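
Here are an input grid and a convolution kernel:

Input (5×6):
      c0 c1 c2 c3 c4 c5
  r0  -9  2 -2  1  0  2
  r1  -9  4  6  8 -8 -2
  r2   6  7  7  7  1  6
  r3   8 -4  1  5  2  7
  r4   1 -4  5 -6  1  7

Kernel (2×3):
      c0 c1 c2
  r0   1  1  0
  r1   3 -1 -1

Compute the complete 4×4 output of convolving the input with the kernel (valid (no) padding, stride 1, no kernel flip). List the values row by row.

-44 -2 17 35
-1 17 27 14
40 -4 10 14
6 -14 26 -19

Output[0,0]: The receptive field on the input at this output position is [-9 2 -2 / -9 4 6]. Elementwise product with the kernel and sum: -9·1 + 2·1 + -9·3 + 4·-1 + 6·-1.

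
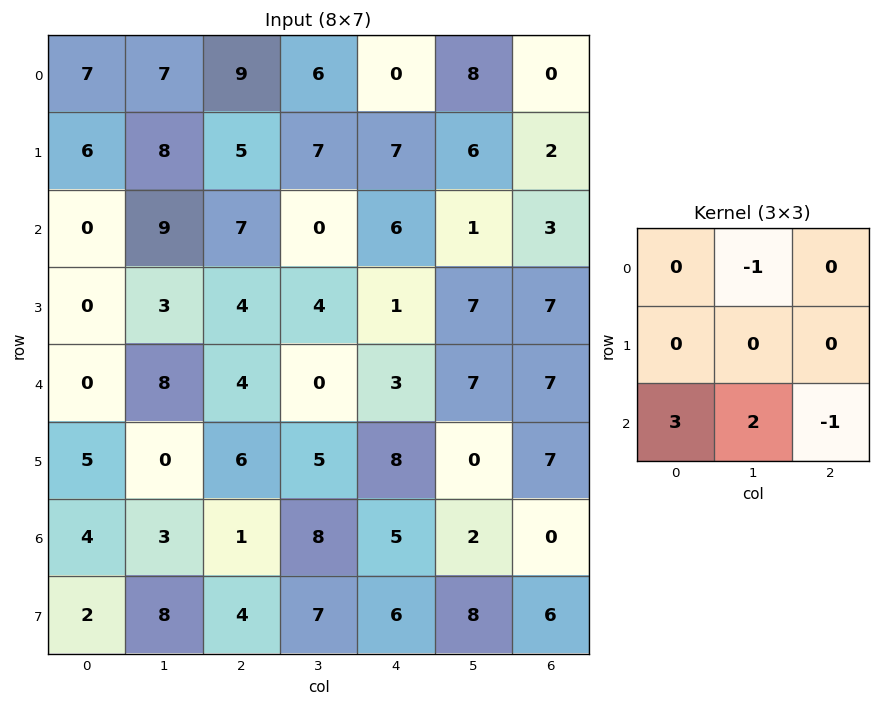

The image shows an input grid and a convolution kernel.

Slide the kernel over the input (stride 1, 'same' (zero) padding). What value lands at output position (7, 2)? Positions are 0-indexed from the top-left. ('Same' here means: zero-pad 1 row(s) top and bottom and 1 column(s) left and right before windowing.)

-1

The receptive field on the zero-padded input at this output position is [3 1 8 / 8 4 7 / 0 0 0]. Elementwise product with the kernel and sum: 1·-1 + 0·3 + 0·2 + 0·-1.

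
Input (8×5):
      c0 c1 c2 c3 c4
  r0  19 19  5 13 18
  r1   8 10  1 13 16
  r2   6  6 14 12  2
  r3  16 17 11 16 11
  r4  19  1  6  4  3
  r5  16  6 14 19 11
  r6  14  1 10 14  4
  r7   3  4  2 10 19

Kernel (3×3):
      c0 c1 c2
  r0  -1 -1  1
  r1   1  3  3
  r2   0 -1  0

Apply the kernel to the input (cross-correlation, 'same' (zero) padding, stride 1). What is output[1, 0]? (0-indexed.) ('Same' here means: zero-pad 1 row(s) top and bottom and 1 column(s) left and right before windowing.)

The receptive field on the zero-padded input at this output position is [0 19 19 / 0 8 10 / 0 6 6]. Elementwise product with the kernel and sum: 0·-1 + 19·-1 + 19·1 + 0·1 + 8·3 + 10·3 + 6·-1.

48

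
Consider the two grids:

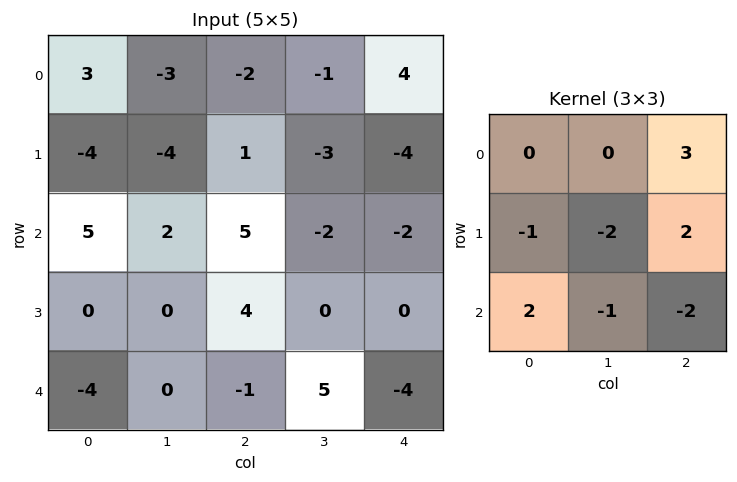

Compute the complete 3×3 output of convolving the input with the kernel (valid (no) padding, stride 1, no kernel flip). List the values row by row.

Output[0,0]: The receptive field on the input at this output position is [3 -3 -2 / -4 -4 1 / 5 2 5]. Elementwise product with the kernel and sum: -2·3 + -4·-1 + -4·-2 + 1·2 + 5·2 + 2·-1 + 5·-2.
Output[0,1]: The receptive field on the input at this output position is [-3 -2 -1 / -4 1 -3 / 2 5 -2]. Elementwise product with the kernel and sum: -1·3 + -4·-1 + 1·-2 + -3·2 + 2·2 + 5·-1 + -2·-2.

6 -4 25
-4 -29 -9
17 -23 -9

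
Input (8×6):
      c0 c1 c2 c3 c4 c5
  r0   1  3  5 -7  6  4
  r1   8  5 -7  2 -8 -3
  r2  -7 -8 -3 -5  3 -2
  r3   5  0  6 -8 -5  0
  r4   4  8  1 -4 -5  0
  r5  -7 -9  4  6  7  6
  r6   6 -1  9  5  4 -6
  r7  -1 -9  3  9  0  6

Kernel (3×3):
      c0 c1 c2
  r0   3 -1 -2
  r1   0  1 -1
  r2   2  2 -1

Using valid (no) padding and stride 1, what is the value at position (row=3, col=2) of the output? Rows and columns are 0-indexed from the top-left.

50

The receptive field on the input at this output position is [6 -8 -5 / 1 -4 -5 / 4 6 7]. Elementwise product with the kernel and sum: 6·3 + -8·-1 + -5·-2 + -4·1 + -5·-1 + 4·2 + 6·2 + 7·-1.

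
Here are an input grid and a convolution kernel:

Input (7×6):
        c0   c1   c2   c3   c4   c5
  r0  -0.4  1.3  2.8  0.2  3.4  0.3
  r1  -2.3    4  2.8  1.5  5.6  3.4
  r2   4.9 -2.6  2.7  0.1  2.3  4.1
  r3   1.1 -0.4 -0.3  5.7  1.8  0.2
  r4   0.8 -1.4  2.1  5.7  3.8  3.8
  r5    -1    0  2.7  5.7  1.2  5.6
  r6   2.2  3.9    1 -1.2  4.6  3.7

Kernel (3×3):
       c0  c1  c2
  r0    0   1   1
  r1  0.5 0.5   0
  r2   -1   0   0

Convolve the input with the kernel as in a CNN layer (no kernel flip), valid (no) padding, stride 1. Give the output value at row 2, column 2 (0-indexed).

3

The receptive field on the input at this output position is [2.7 0.1 2.3 / -0.3 5.7 1.8 / 2.1 5.7 3.8]. Elementwise product with the kernel and sum: 0.1·1 + 2.3·1 + -0.3·0.5 + 5.7·0.5 + 2.1·-1.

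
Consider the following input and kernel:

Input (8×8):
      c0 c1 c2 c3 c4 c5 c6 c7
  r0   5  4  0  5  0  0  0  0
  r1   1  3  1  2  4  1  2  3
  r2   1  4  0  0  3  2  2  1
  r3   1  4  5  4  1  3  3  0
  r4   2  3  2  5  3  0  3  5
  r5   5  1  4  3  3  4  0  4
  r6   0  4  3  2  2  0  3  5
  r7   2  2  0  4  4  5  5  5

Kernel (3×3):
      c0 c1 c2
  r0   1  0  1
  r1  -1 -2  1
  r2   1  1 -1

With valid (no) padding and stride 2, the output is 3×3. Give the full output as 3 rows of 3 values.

4 -4 -1
0 -5 1
2 1 -6

Output[0,0]: The receptive field on the input at this output position is [5 4 0 / 1 3 1 / 1 4 0]. Elementwise product with the kernel and sum: 5·1 + 0·1 + 1·-1 + 3·-2 + 1·1 + 1·1 + 4·1 + 0·-1.
Output[0,1]: The receptive field on the input at this output position is [0 5 0 / 1 2 4 / 0 0 3]. Elementwise product with the kernel and sum: 0·1 + 0·1 + 1·-1 + 2·-2 + 4·1 + 0·1 + 0·1 + 3·-1.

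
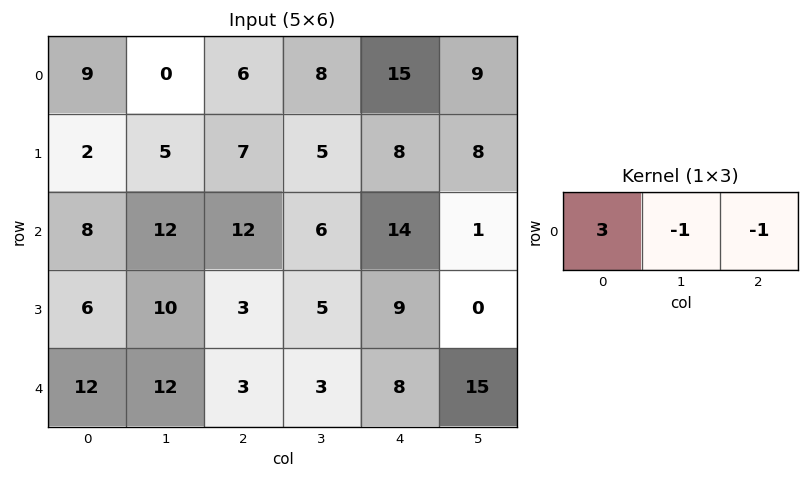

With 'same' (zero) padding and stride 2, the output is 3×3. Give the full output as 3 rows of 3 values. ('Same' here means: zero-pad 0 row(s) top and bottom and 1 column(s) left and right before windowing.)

-9 -14 0
-20 18 3
-24 30 -14

Output[0,0]: The receptive field on the zero-padded input at this output position is [0 9 0]. Elementwise product with the kernel and sum: 0·3 + 9·-1 + 0·-1.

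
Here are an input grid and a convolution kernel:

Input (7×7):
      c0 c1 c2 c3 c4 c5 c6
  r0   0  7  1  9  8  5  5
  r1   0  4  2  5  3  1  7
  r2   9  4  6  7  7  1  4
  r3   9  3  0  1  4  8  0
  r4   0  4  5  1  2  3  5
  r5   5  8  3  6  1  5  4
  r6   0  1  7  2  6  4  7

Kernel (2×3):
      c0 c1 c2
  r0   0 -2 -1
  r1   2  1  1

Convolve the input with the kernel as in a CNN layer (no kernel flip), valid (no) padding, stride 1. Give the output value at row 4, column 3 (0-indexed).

The receptive field on the input at this output position is [1 2 3 / 6 1 5]. Elementwise product with the kernel and sum: 2·-2 + 3·-1 + 6·2 + 1·1 + 5·1.

11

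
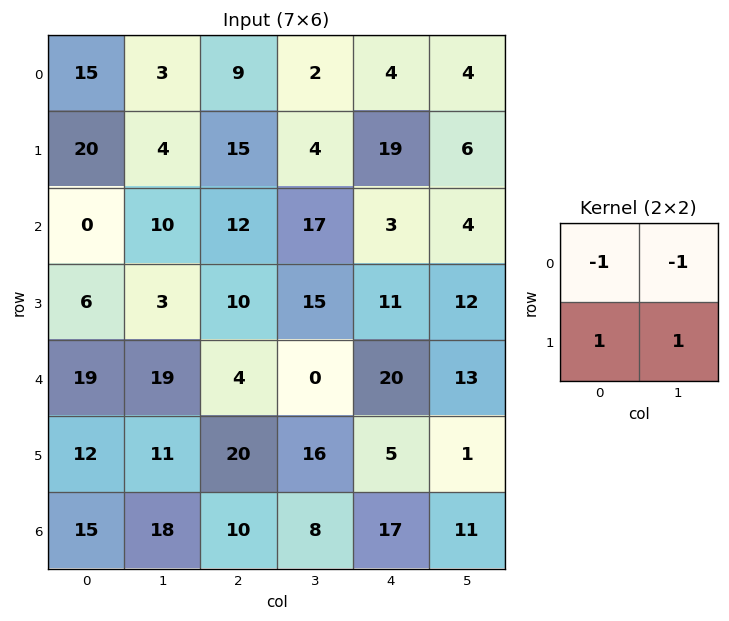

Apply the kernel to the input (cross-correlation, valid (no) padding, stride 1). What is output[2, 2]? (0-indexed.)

The receptive field on the input at this output position is [12 17 / 10 15]. Elementwise product with the kernel and sum: 12·-1 + 17·-1 + 10·1 + 15·1.

-4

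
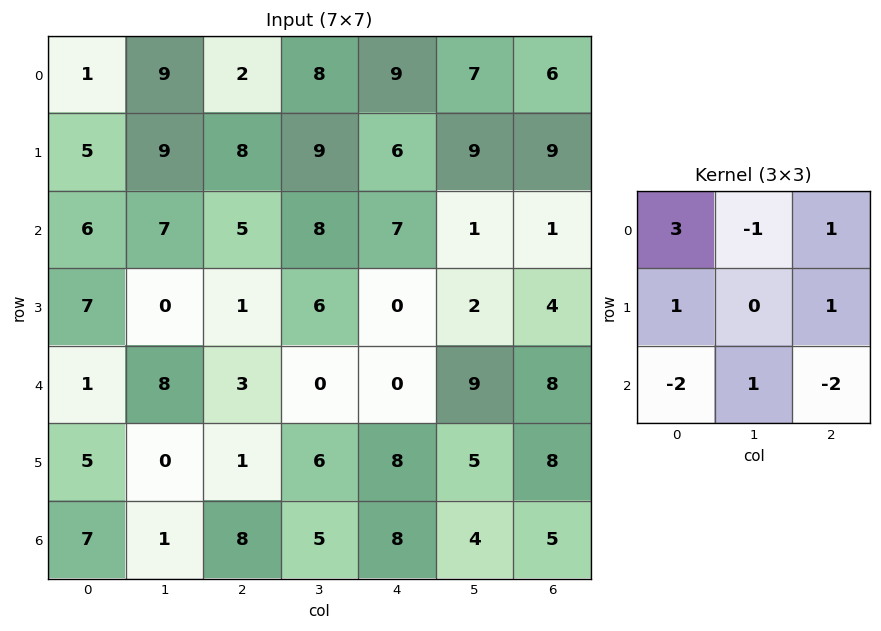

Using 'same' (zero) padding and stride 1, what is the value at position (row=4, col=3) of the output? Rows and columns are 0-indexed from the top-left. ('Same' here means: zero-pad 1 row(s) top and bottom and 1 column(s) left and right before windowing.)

-12

The receptive field on the zero-padded input at this output position is [1 6 0 / 3 0 0 / 1 6 8]. Elementwise product with the kernel and sum: 1·3 + 6·-1 + 0·1 + 3·1 + 0·1 + 1·-2 + 6·1 + 8·-2.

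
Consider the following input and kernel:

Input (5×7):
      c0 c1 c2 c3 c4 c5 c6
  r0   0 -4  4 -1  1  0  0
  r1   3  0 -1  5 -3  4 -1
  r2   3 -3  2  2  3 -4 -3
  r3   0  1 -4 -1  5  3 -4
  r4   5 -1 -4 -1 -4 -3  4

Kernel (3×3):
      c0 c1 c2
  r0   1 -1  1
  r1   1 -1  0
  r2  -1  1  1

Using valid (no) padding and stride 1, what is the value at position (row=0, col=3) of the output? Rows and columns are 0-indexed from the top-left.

The receptive field on the input at this output position is [-1 1 0 / 5 -3 4 / 2 3 -4]. Elementwise product with the kernel and sum: -1·1 + 1·-1 + 0·1 + 5·1 + -3·-1 + 2·-1 + 3·1 + -4·1.

3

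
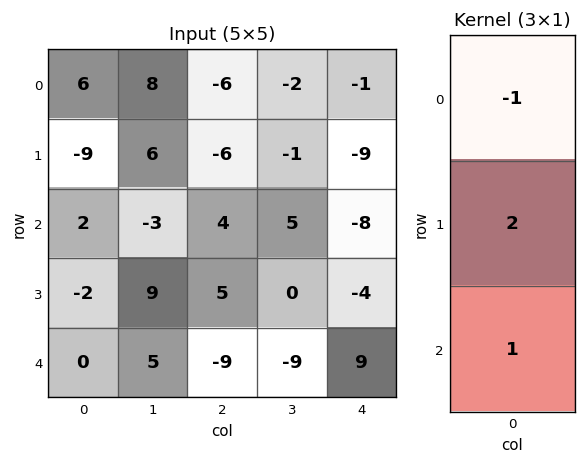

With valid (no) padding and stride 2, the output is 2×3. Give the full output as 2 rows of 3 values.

-22 -2 -25
-6 -3 9

Output[0,0]: The receptive field on the input at this output position is [6 / -9 / 2]. Elementwise product with the kernel and sum: 6·-1 + -9·2 + 2·1.
Output[0,1]: The receptive field on the input at this output position is [-6 / -6 / 4]. Elementwise product with the kernel and sum: -6·-1 + -6·2 + 4·1.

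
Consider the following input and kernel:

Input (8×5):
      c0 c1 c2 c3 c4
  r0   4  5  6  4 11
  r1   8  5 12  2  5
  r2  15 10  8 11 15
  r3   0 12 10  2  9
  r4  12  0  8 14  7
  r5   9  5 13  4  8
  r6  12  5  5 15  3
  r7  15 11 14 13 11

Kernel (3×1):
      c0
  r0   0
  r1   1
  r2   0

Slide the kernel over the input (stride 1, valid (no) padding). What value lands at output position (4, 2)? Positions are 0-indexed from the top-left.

The receptive field on the input at this output position is [8 / 13 / 5]. Elementwise product with the kernel and sum: 13·1.

13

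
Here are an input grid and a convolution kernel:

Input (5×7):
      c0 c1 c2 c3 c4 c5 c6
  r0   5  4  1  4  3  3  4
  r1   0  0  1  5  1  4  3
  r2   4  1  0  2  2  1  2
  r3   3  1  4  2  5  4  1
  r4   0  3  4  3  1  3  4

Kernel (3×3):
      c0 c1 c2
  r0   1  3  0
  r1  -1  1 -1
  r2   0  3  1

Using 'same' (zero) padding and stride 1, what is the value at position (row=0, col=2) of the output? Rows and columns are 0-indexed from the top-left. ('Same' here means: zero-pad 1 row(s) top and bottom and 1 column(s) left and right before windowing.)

The receptive field on the zero-padded input at this output position is [0 0 0 / 4 1 4 / 0 1 5]. Elementwise product with the kernel and sum: 0·1 + 0·3 + 4·-1 + 1·1 + 4·-1 + 1·3 + 5·1.

1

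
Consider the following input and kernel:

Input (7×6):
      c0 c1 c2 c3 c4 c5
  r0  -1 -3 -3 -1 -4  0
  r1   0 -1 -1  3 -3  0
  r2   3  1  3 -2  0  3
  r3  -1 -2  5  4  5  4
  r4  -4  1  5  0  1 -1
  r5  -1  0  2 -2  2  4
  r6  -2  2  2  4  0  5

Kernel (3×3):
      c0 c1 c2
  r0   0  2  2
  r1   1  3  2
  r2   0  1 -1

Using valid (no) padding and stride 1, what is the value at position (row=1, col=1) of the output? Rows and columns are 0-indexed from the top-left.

11

The receptive field on the input at this output position is [-1 -1 3 / 1 3 -2 / -2 5 4]. Elementwise product with the kernel and sum: -1·2 + 3·2 + 1·1 + 3·3 + -2·2 + 5·1 + 4·-1.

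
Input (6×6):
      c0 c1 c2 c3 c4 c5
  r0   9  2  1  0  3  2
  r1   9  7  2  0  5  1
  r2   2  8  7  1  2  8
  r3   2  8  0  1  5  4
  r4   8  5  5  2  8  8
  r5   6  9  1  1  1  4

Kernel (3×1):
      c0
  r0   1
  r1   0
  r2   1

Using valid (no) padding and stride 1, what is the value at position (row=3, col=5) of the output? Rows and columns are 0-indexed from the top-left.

The receptive field on the input at this output position is [4 / 8 / 4]. Elementwise product with the kernel and sum: 4·1 + 4·1.

8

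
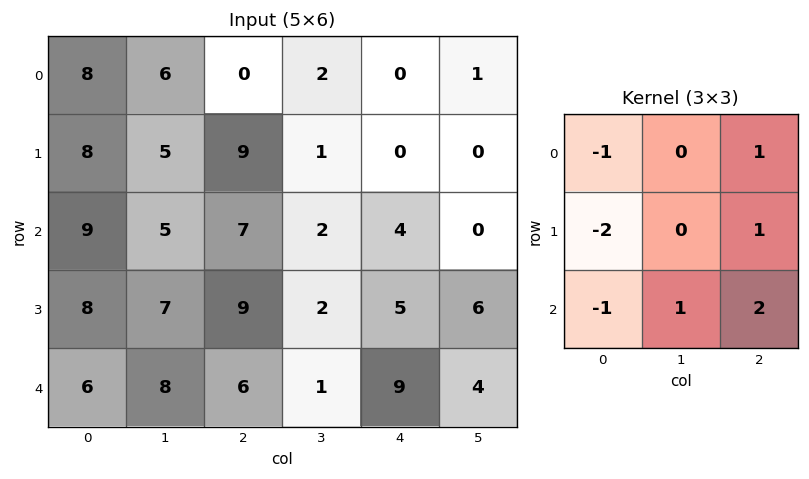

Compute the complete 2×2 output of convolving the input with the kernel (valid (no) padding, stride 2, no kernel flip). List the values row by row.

Output[0,0]: The receptive field on the input at this output position is [8 6 0 / 8 5 9 / 9 5 7]. Elementwise product with the kernel and sum: 8·-1 + 0·1 + 8·-2 + 9·1 + 9·-1 + 5·1 + 7·2.
Output[0,1]: The receptive field on the input at this output position is [0 2 0 / 9 1 0 / 7 2 4]. Elementwise product with the kernel and sum: 0·-1 + 0·1 + 9·-2 + 0·1 + 7·-1 + 2·1 + 4·2.

-5 -15
5 -3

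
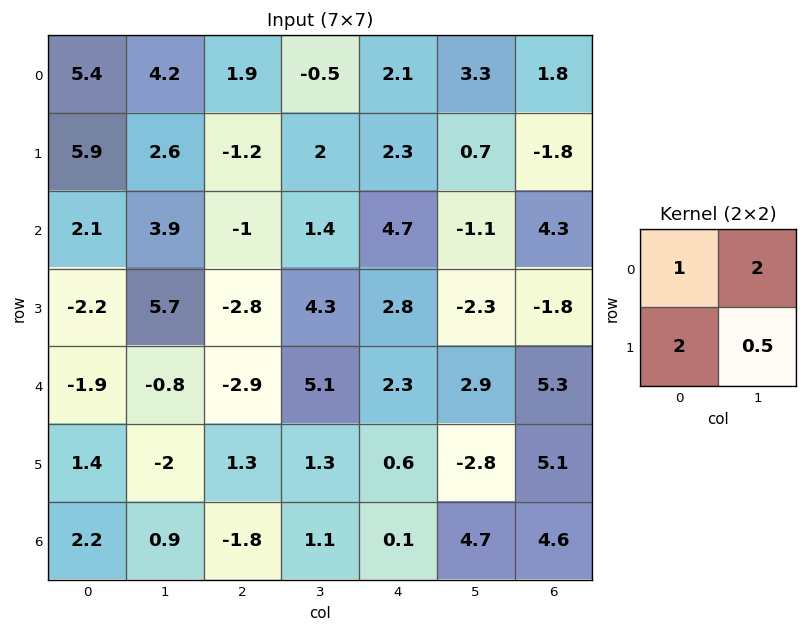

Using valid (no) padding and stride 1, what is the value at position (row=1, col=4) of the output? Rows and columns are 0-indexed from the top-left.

The receptive field on the input at this output position is [2.3 0.7 / 4.7 -1.1]. Elementwise product with the kernel and sum: 2.3·1 + 0.7·2 + 4.7·2 + -1.1·0.5.

12.55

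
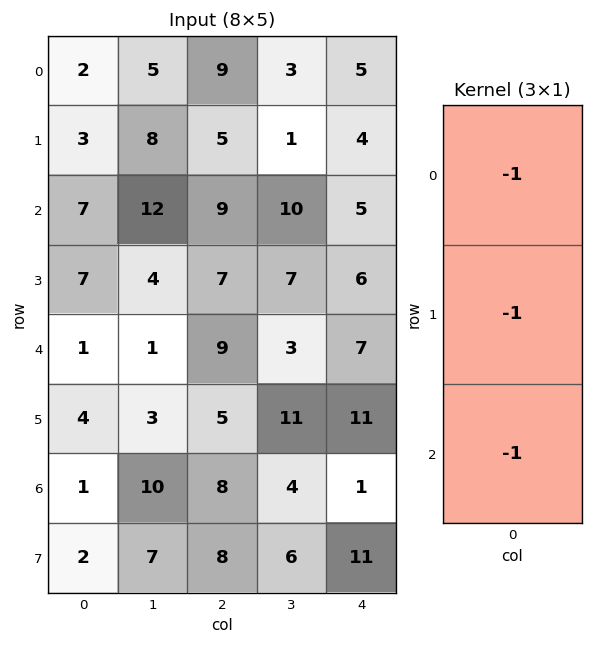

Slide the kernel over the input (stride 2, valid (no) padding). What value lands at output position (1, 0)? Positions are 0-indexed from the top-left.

The receptive field on the input at this output position is [7 / 7 / 1]. Elementwise product with the kernel and sum: 7·-1 + 7·-1 + 1·-1.

-15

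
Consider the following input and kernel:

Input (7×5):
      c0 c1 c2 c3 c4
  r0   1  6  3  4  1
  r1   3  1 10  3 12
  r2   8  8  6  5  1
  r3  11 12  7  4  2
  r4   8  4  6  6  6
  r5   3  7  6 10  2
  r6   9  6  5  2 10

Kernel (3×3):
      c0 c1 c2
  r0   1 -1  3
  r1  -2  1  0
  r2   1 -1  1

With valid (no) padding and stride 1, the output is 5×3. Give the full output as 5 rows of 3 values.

Output[0,0]: The receptive field on the input at this output position is [1 6 3 / 3 1 10 / 8 8 6]. Elementwise product with the kernel and sum: 1·1 + 6·-1 + 3·3 + 3·-2 + 1·1 + 8·1 + 8·-1 + 6·1.
Output[0,1]: The receptive field on the input at this output position is [6 3 4 / 1 10 3 / 8 6 5]. Elementwise product with the kernel and sum: 6·1 + 3·-1 + 4·3 + 1·-2 + 10·1 + 8·1 + 6·-1 + 5·1.

5 30 -13
30 -1 41
18 4 0
10 26 1
31 11 29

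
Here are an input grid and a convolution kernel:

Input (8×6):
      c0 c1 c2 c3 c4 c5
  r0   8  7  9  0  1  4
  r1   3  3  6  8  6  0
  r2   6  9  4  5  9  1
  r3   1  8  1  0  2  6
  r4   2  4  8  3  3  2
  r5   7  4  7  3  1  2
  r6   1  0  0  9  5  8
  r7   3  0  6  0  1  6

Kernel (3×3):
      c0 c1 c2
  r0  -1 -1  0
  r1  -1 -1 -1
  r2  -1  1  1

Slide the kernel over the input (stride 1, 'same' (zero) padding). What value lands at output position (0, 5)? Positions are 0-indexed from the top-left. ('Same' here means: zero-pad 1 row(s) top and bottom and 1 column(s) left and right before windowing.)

-11

The receptive field on the zero-padded input at this output position is [0 0 0 / 1 4 0 / 6 0 0]. Elementwise product with the kernel and sum: 0·-1 + 0·-1 + 1·-1 + 4·-1 + 0·-1 + 6·-1 + 0·1 + 0·1.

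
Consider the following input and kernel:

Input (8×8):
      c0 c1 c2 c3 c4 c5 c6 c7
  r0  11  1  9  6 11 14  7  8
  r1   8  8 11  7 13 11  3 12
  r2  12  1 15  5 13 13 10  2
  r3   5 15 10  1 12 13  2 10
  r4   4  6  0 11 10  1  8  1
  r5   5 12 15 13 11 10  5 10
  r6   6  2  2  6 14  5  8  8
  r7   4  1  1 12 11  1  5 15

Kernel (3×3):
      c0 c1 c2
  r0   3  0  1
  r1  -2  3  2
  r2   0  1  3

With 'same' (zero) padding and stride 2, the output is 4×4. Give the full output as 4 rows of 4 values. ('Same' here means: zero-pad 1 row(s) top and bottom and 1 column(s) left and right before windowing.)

Output[0,0]: The receptive field on the zero-padded input at this output position is [0 0 0 / 0 11 1 / 0 8 8]. Elementwise product with the kernel and sum: 0·3 + 0·1 + 0·-2 + 11·3 + 1·2 + 8·1 + 8·3.
Output[0,1]: The receptive field on the zero-padded input at this output position is [0 0 0 / 1 9 6 / 8 11 7]. Elementwise product with the kernel and sum: 0·3 + 0·1 + 1·-2 + 9·3 + 6·2 + 11·1 + 7·3.

67 69 95 48
96 97 138 85
80 110 67 108
41 100 103 120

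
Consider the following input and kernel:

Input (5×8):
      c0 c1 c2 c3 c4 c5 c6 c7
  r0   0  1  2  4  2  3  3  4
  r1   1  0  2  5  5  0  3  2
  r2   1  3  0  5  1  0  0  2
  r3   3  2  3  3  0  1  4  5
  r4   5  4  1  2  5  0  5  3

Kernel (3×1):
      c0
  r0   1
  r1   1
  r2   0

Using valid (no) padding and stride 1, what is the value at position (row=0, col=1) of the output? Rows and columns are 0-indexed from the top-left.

The receptive field on the input at this output position is [1 / 0 / 3]. Elementwise product with the kernel and sum: 1·1 + 0·1.

1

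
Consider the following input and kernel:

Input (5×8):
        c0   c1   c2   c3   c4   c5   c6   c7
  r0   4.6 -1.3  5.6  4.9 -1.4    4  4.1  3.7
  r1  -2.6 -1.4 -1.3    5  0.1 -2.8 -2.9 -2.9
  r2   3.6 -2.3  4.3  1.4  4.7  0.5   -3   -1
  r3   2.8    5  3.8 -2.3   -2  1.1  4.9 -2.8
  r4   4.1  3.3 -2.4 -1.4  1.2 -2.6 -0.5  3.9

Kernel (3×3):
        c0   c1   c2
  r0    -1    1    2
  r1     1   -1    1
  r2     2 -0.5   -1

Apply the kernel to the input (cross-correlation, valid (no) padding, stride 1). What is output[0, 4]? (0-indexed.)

25.75

The receptive field on the input at this output position is [-1.4 4 4.1 / 0.1 -2.8 -2.9 / 4.7 0.5 -3]. Elementwise product with the kernel and sum: -1.4·-1 + 4·1 + 4.1·2 + 0.1·1 + -2.8·-1 + -2.9·1 + 4.7·2 + 0.5·-0.5 + -3·-1.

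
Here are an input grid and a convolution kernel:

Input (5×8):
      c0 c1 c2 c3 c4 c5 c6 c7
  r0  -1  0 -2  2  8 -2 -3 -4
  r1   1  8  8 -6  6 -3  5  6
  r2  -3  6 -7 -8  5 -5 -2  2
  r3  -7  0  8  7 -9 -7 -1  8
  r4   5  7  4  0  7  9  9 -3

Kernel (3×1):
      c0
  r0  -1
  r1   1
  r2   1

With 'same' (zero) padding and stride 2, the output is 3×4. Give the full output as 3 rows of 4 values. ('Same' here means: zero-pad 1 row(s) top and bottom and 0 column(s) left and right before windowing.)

0 6 14 2
-11 -7 -10 -8
12 -4 16 10

Output[0,0]: The receptive field on the zero-padded input at this output position is [0 / -1 / 1]. Elementwise product with the kernel and sum: 0·-1 + -1·1 + 1·1.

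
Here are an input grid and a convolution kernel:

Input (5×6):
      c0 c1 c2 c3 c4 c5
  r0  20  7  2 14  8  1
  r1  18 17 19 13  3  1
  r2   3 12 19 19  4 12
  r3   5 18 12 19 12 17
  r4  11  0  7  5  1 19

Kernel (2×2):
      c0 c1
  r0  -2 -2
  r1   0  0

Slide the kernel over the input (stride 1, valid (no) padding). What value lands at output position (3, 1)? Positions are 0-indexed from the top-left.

The receptive field on the input at this output position is [18 12 / 0 7]. Elementwise product with the kernel and sum: 18·-2 + 12·-2.

-60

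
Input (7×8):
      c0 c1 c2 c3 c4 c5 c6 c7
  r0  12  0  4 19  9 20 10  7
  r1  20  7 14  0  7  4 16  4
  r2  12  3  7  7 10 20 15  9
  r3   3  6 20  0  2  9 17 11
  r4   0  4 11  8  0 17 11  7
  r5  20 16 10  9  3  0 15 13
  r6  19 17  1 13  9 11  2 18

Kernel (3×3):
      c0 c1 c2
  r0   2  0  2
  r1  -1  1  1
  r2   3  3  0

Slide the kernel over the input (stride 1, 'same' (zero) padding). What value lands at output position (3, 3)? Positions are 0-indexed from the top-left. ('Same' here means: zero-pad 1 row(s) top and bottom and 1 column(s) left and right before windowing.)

73

The receptive field on the zero-padded input at this output position is [7 7 10 / 20 0 2 / 11 8 0]. Elementwise product with the kernel and sum: 7·2 + 10·2 + 20·-1 + 0·1 + 2·1 + 11·3 + 8·3.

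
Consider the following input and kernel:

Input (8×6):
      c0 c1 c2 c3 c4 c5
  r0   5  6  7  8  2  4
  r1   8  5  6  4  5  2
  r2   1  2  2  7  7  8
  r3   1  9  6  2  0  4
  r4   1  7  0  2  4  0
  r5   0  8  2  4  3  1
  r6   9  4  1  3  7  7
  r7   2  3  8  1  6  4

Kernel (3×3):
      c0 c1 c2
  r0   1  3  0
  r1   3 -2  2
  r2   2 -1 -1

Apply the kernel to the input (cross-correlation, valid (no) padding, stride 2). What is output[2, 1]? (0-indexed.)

The receptive field on the input at this output position is [0 2 4 / 2 4 3 / 1 3 7]. Elementwise product with the kernel and sum: 0·1 + 2·3 + 2·3 + 4·-2 + 3·2 + 1·2 + 3·-1 + 7·-1.

2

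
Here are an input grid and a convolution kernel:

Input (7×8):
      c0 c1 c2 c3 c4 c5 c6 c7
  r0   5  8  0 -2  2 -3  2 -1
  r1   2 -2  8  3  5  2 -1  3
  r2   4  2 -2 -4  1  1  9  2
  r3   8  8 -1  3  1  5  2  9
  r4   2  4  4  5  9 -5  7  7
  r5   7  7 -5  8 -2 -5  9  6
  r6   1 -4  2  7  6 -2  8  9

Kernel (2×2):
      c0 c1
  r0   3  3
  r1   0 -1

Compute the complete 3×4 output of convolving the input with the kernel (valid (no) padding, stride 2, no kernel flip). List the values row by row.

41 -9 -5 0
10 -21 1 24
11 19 17 36

Output[0,0]: The receptive field on the input at this output position is [5 8 / 2 -2]. Elementwise product with the kernel and sum: 5·3 + 8·3 + -2·-1.
Output[0,1]: The receptive field on the input at this output position is [0 -2 / 8 3]. Elementwise product with the kernel and sum: 0·3 + -2·3 + 3·-1.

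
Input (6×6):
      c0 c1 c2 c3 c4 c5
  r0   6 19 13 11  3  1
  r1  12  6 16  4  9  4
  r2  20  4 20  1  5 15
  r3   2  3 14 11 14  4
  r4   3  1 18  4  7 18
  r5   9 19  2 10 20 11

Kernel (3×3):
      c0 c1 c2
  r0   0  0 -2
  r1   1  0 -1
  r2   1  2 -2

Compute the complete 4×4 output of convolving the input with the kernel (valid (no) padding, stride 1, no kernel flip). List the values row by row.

-42 22 13 -21
-52 4 5 9
-83 19 2 -41
0 -22 -35 6

Output[0,0]: The receptive field on the input at this output position is [6 19 13 / 12 6 16 / 20 4 20]. Elementwise product with the kernel and sum: 13·-2 + 12·1 + 16·-1 + 20·1 + 4·2 + 20·-2.
Output[0,1]: The receptive field on the input at this output position is [19 13 11 / 6 16 4 / 4 20 1]. Elementwise product with the kernel and sum: 11·-2 + 6·1 + 4·-1 + 4·1 + 20·2 + 1·-2.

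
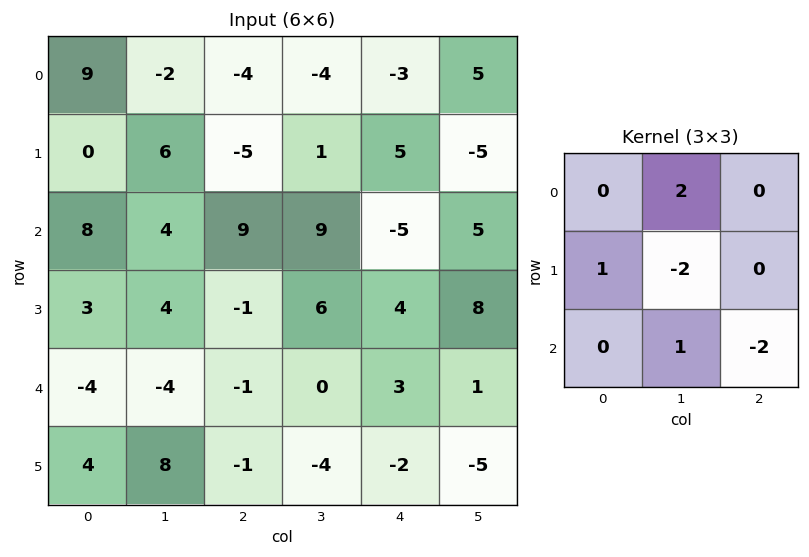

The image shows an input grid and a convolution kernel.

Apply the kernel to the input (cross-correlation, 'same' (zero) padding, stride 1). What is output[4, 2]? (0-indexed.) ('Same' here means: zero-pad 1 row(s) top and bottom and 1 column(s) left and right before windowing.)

The receptive field on the zero-padded input at this output position is [4 -1 6 / -4 -1 0 / 8 -1 -4]. Elementwise product with the kernel and sum: -1·2 + -4·1 + -1·-2 + -1·1 + -4·-2.

3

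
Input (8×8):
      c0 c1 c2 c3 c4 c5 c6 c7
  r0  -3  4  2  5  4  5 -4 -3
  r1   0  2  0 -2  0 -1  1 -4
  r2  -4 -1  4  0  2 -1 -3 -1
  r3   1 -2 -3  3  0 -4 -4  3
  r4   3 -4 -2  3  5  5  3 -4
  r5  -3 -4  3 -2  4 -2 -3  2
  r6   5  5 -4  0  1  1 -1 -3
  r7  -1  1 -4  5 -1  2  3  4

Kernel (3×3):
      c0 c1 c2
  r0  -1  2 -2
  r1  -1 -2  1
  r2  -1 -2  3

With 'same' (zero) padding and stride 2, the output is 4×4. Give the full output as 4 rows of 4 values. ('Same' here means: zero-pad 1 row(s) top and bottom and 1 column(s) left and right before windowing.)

16 -11 -9 -13
-5 12 -16 38
-10 -7 -15 -11
2 39 16 -6

Output[0,0]: The receptive field on the zero-padded input at this output position is [0 0 0 / 0 -3 4 / 0 0 2]. Elementwise product with the kernel and sum: 0·-1 + 0·2 + 0·-2 + 0·-1 + -3·-2 + 4·1 + 0·-1 + 0·-2 + 2·3.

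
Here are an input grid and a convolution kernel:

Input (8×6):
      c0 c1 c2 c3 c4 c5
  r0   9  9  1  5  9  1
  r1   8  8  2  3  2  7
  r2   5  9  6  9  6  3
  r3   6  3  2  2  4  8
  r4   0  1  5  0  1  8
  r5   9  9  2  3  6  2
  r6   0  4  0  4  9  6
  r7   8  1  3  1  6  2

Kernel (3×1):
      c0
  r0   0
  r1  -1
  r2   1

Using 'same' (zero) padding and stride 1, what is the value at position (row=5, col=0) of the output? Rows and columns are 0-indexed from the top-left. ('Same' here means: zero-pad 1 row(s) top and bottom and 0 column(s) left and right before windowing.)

-9

The receptive field on the zero-padded input at this output position is [0 / 9 / 0]. Elementwise product with the kernel and sum: 9·-1 + 0·1.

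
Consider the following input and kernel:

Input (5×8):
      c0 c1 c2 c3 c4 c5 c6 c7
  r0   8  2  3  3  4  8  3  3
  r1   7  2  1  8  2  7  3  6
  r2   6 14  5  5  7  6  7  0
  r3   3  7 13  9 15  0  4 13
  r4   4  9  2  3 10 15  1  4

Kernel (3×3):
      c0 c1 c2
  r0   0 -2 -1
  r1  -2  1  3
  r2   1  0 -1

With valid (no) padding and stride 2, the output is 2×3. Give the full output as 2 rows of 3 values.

-15 0 -7
9 3 -28

Output[0,0]: The receptive field on the input at this output position is [8 2 3 / 7 2 1 / 6 14 5]. Elementwise product with the kernel and sum: 2·-2 + 3·-1 + 7·-2 + 2·1 + 1·3 + 6·1 + 5·-1.
Output[0,1]: The receptive field on the input at this output position is [3 3 4 / 1 8 2 / 5 5 7]. Elementwise product with the kernel and sum: 3·-2 + 4·-1 + 1·-2 + 8·1 + 2·3 + 5·1 + 7·-1.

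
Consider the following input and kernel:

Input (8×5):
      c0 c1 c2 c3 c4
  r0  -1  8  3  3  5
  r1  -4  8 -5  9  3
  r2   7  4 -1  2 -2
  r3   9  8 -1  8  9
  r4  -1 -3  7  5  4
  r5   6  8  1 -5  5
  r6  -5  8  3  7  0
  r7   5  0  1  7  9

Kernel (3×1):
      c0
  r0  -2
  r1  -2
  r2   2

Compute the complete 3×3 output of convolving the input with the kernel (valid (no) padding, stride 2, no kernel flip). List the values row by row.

Output[0,0]: The receptive field on the input at this output position is [-1 / -4 / 7]. Elementwise product with the kernel and sum: -1·-2 + -4·-2 + 7·2.

24 2 -20
-34 18 -6
-20 -10 -18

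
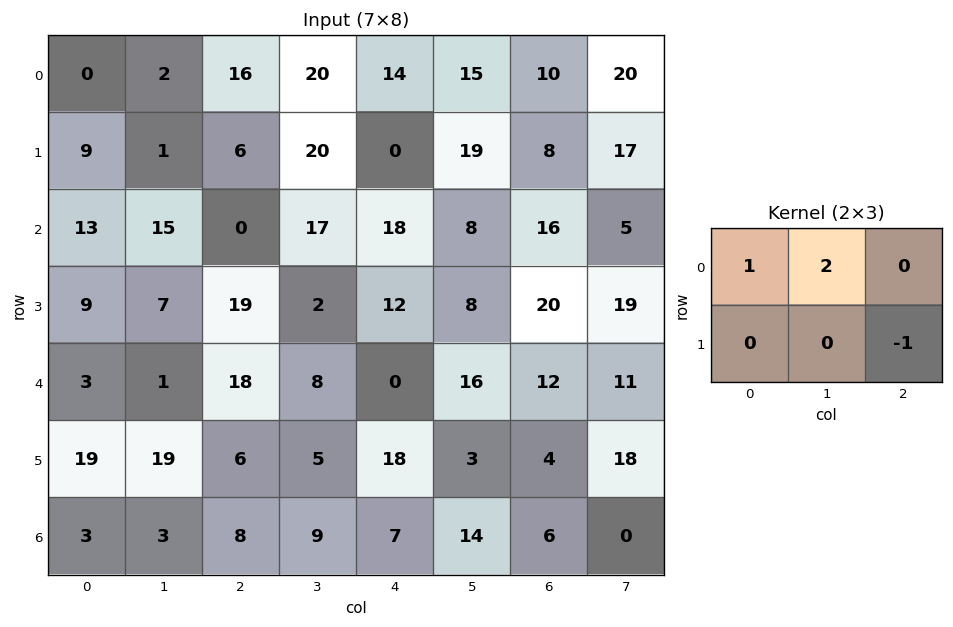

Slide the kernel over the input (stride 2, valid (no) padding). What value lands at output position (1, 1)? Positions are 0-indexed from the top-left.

22

The receptive field on the input at this output position is [0 17 18 / 19 2 12]. Elementwise product with the kernel and sum: 0·1 + 17·2 + 12·-1.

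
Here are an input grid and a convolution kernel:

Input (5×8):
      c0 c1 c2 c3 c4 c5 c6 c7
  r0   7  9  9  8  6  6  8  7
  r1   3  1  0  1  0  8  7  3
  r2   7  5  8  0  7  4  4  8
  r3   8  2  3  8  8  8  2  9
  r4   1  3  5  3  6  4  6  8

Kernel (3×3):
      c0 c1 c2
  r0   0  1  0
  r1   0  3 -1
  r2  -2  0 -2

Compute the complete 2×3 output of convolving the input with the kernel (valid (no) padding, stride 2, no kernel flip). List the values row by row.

-18 -19 1
-4 -6 2

Output[0,0]: The receptive field on the input at this output position is [7 9 9 / 3 1 0 / 7 5 8]. Elementwise product with the kernel and sum: 9·1 + 1·3 + 0·-1 + 7·-2 + 8·-2.
Output[0,1]: The receptive field on the input at this output position is [9 8 6 / 0 1 0 / 8 0 7]. Elementwise product with the kernel and sum: 8·1 + 1·3 + 0·-1 + 8·-2 + 7·-2.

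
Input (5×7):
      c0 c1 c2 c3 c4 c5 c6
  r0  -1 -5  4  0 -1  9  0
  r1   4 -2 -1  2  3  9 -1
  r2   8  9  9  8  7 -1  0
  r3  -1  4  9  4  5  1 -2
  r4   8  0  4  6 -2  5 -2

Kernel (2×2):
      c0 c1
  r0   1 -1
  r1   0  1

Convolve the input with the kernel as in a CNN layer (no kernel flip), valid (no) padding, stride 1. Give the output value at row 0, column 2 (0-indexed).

The receptive field on the input at this output position is [4 0 / -1 2]. Elementwise product with the kernel and sum: 4·1 + 0·-1 + 2·1.

6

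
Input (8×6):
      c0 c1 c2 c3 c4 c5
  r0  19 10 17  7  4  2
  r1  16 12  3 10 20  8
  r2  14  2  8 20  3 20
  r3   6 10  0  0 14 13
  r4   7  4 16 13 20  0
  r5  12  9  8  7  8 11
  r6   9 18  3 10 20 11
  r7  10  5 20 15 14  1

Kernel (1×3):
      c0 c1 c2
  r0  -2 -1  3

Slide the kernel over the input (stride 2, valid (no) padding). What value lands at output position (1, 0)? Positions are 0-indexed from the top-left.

The receptive field on the input at this output position is [14 2 8]. Elementwise product with the kernel and sum: 14·-2 + 2·-1 + 8·3.

-6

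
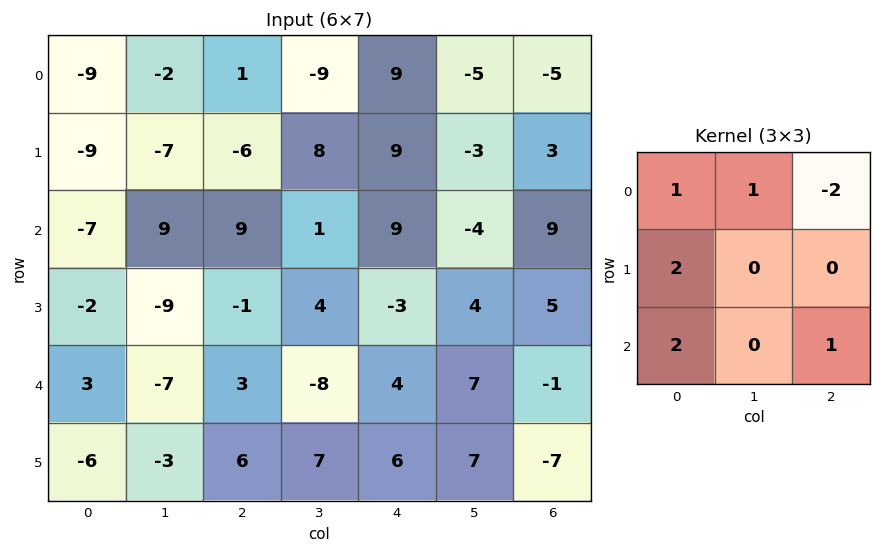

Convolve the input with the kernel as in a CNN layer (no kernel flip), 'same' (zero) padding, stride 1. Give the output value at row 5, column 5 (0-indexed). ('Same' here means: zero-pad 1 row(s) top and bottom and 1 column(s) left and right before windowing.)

The receptive field on the zero-padded input at this output position is [4 7 -1 / 6 7 -7 / 0 0 0]. Elementwise product with the kernel and sum: 4·1 + 7·1 + -1·-2 + 6·2 + 0·2 + 0·1.

25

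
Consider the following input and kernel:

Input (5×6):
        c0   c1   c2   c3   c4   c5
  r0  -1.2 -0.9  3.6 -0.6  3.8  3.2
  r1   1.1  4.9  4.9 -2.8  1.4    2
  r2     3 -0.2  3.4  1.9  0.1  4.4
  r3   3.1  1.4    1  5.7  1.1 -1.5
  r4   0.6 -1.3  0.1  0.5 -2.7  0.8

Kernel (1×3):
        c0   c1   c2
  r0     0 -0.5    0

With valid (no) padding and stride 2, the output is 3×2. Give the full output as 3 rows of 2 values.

0.45 0.3
0.1 -0.95
0.65 -0.25

Output[0,0]: The receptive field on the input at this output position is [-1.2 -0.9 3.6]. Elementwise product with the kernel and sum: -0.9·-0.5.
Output[0,1]: The receptive field on the input at this output position is [3.6 -0.6 3.8]. Elementwise product with the kernel and sum: -0.6·-0.5.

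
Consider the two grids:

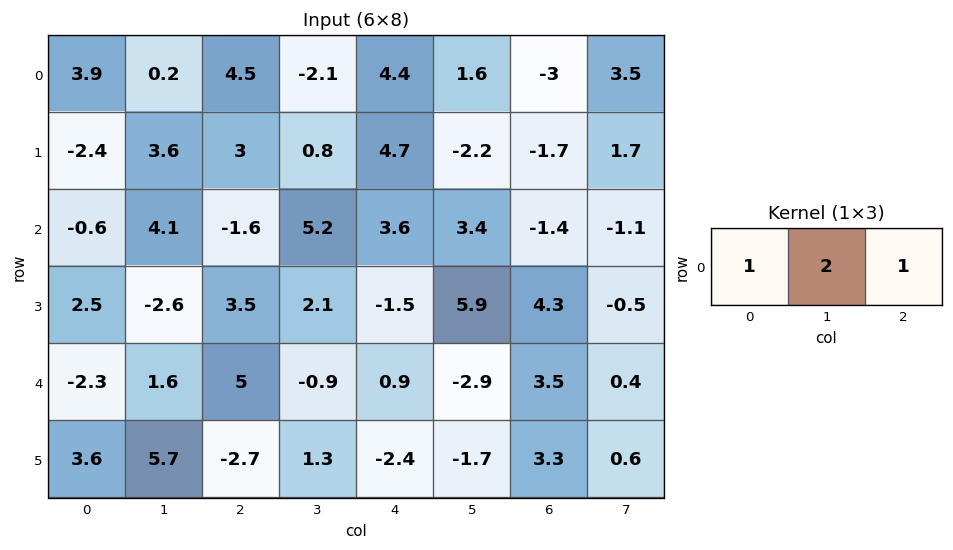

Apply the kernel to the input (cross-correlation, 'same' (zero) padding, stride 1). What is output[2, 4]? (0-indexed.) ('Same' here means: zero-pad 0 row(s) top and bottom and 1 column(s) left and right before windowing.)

15.8

The receptive field on the zero-padded input at this output position is [5.2 3.6 3.4]. Elementwise product with the kernel and sum: 5.2·1 + 3.6·2 + 3.4·1.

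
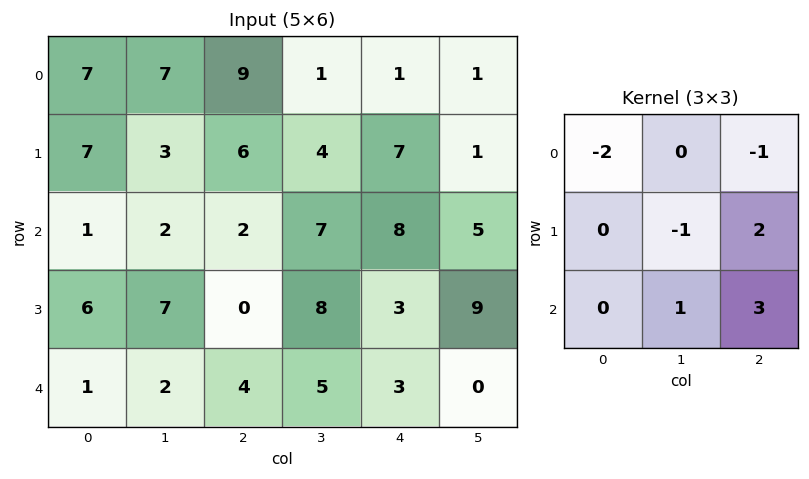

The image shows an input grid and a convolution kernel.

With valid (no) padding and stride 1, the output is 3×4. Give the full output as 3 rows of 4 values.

Output[0,0]: The receptive field on the input at this output position is [7 7 9 / 7 3 6 / 1 2 2]. Elementwise product with the kernel and sum: 7·-2 + 9·-1 + 3·-1 + 6·2 + 2·1 + 2·3.
Output[0,1]: The receptive field on the input at this output position is [7 9 1 / 3 6 4 / 2 2 7]. Elementwise product with the kernel and sum: 7·-2 + 1·-1 + 6·-1 + 4·2 + 2·1 + 7·3.

-6 10 22 15
-11 26 7 23
3 24 0 -1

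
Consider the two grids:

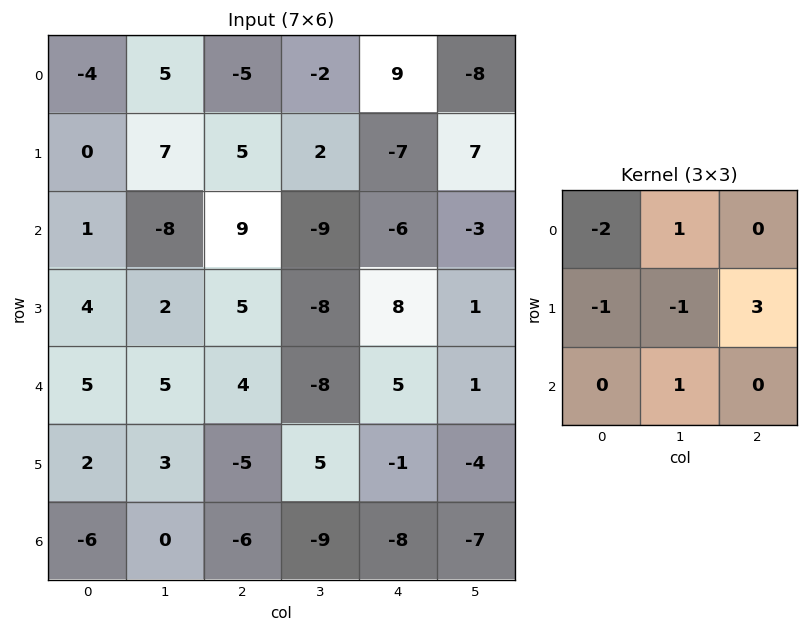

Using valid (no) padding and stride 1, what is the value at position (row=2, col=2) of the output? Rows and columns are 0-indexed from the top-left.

The receptive field on the input at this output position is [9 -9 -6 / 5 -8 8 / 4 -8 5]. Elementwise product with the kernel and sum: 9·-2 + -9·1 + 5·-1 + -8·-1 + 8·3 + -8·1.

-8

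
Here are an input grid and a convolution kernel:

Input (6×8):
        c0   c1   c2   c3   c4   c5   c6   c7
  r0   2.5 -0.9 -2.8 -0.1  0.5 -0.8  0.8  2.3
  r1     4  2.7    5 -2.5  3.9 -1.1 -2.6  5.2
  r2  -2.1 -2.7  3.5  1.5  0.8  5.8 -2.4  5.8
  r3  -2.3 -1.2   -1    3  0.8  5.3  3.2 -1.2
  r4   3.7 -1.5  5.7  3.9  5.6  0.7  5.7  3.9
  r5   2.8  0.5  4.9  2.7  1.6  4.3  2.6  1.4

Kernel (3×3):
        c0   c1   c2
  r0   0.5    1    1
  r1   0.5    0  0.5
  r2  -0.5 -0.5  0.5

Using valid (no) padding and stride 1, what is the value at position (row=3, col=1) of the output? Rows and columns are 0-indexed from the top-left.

1.25

The receptive field on the input at this output position is [-1.2 -1 3 / -1.5 5.7 3.9 / 0.5 4.9 2.7]. Elementwise product with the kernel and sum: -1.2·0.5 + -1·1 + 3·1 + -1.5·0.5 + 3.9·0.5 + 0.5·-0.5 + 4.9·-0.5 + 2.7·0.5.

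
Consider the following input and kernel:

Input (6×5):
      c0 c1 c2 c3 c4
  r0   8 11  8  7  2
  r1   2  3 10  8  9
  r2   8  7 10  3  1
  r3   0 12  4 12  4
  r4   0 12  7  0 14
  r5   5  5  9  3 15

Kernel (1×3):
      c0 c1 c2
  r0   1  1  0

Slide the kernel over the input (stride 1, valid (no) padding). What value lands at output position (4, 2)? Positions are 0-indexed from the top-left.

The receptive field on the input at this output position is [7 0 14]. Elementwise product with the kernel and sum: 7·1 + 0·1.

7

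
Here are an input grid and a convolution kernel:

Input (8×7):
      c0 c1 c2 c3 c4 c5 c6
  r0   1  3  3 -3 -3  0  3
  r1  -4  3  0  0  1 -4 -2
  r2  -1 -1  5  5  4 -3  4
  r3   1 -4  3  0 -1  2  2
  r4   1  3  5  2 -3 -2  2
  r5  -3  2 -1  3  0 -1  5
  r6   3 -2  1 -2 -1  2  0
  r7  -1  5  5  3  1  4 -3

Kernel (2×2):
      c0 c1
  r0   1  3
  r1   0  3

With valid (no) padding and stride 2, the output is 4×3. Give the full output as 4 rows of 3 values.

Output[0,0]: The receptive field on the input at this output position is [1 3 / -4 3]. Elementwise product with the kernel and sum: 1·1 + 3·3 + 3·3.
Output[0,1]: The receptive field on the input at this output position is [3 -3 / 0 0]. Elementwise product with the kernel and sum: 3·1 + -3·3 + 0·3.

19 -6 -15
-16 20 1
16 20 -12
12 4 17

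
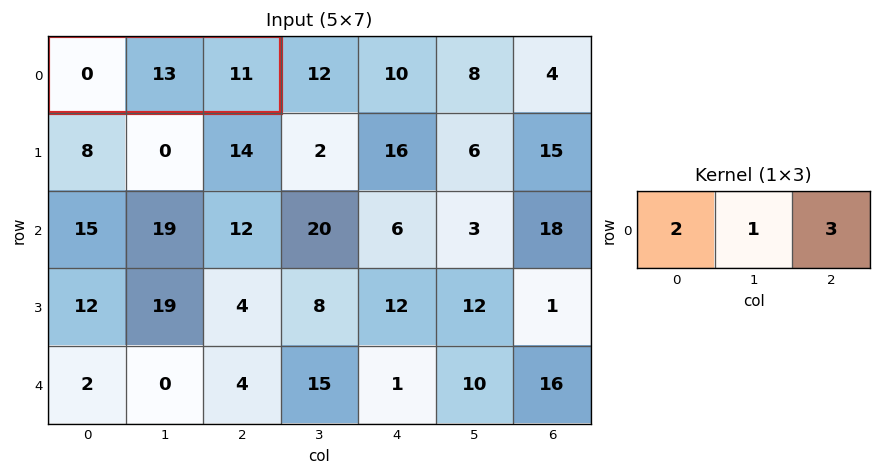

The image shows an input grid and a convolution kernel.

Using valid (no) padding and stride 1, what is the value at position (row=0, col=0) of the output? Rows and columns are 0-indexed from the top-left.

The receptive field on the input at this output position is [0 13 11]. Elementwise product with the kernel and sum: 0·2 + 13·1 + 11·3.

46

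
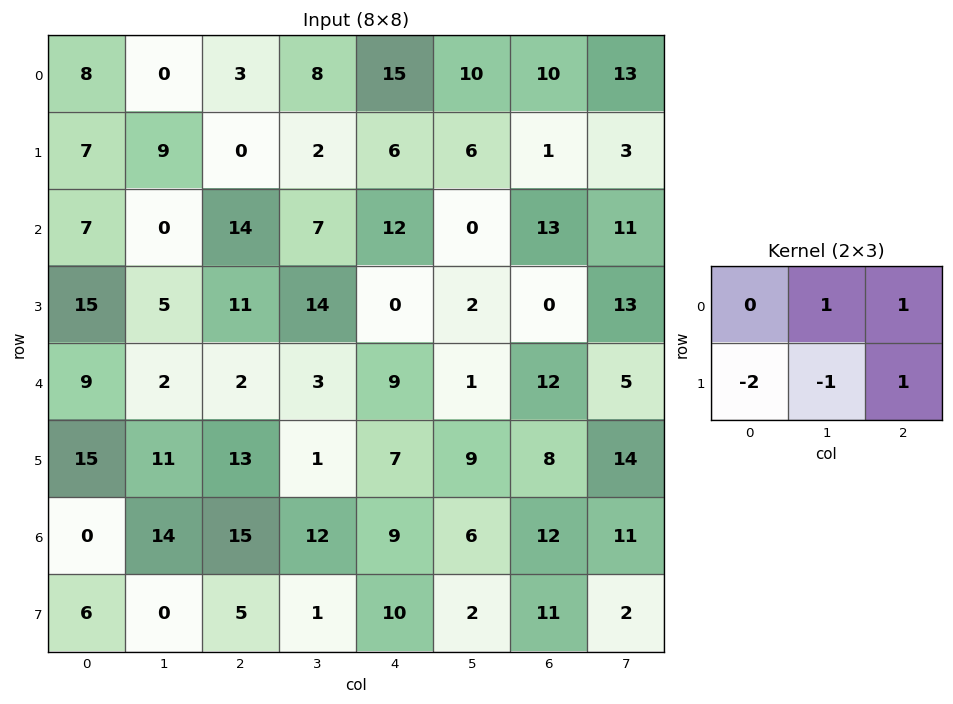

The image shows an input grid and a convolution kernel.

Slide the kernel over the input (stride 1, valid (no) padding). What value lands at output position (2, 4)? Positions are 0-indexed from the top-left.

11

The receptive field on the input at this output position is [12 0 13 / 0 2 0]. Elementwise product with the kernel and sum: 0·1 + 13·1 + 0·-2 + 2·-1 + 0·1.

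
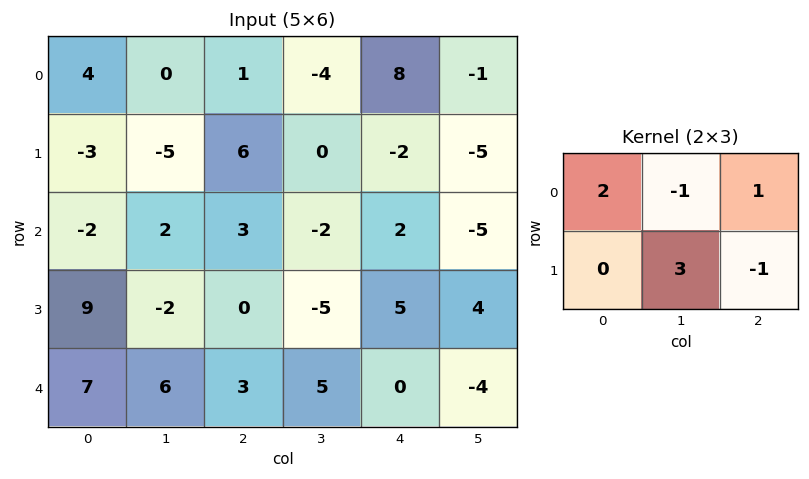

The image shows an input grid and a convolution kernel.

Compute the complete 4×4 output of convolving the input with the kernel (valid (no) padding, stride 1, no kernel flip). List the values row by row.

-12 13 16 -18
8 -5 2 8
-9 4 -10 0
35 -5 25 -7

Output[0,0]: The receptive field on the input at this output position is [4 0 1 / -3 -5 6]. Elementwise product with the kernel and sum: 4·2 + 0·-1 + 1·1 + -5·3 + 6·-1.
Output[0,1]: The receptive field on the input at this output position is [0 1 -4 / -5 6 0]. Elementwise product with the kernel and sum: 0·2 + 1·-1 + -4·1 + 6·3 + 0·-1.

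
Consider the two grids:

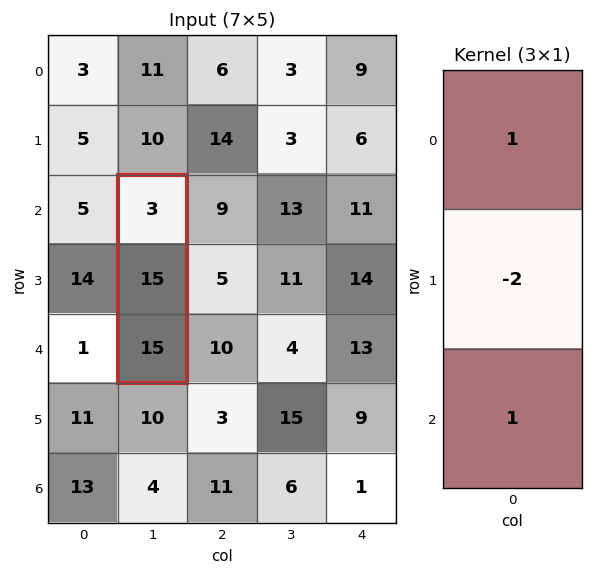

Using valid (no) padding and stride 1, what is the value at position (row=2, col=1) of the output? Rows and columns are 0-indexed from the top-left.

The receptive field on the input at this output position is [3 / 15 / 15]. Elementwise product with the kernel and sum: 3·1 + 15·-2 + 15·1.

-12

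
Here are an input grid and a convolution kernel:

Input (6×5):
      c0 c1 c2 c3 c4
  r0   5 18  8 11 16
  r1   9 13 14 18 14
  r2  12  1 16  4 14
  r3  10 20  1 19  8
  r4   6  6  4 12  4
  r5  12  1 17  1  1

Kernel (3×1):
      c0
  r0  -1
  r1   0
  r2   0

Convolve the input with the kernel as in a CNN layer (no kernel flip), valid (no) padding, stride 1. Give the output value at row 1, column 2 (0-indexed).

-14

The receptive field on the input at this output position is [14 / 16 / 1]. Elementwise product with the kernel and sum: 14·-1.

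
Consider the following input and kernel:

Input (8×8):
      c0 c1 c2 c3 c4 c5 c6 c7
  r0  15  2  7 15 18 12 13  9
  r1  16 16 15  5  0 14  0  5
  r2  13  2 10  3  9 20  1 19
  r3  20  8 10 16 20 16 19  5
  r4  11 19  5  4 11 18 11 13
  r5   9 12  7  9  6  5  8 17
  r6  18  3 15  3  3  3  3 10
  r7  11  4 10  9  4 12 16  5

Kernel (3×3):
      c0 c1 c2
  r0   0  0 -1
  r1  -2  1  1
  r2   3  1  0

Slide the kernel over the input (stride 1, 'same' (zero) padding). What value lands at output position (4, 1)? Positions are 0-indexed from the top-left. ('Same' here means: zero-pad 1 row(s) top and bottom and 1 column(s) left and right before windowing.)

31

The receptive field on the zero-padded input at this output position is [20 8 10 / 11 19 5 / 9 12 7]. Elementwise product with the kernel and sum: 10·-1 + 11·-2 + 19·1 + 5·1 + 9·3 + 12·1.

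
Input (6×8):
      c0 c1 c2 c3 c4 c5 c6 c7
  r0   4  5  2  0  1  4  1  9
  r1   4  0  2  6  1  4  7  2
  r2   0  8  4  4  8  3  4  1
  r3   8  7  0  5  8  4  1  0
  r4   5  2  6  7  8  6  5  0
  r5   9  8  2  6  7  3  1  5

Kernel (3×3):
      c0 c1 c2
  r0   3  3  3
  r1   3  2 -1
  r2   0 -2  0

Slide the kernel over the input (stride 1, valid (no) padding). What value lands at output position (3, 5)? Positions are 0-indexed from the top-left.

41

The receptive field on the input at this output position is [4 1 0 / 6 5 0 / 3 1 5]. Elementwise product with the kernel and sum: 4·3 + 1·3 + 0·3 + 6·3 + 5·2 + 0·-1 + 1·-2.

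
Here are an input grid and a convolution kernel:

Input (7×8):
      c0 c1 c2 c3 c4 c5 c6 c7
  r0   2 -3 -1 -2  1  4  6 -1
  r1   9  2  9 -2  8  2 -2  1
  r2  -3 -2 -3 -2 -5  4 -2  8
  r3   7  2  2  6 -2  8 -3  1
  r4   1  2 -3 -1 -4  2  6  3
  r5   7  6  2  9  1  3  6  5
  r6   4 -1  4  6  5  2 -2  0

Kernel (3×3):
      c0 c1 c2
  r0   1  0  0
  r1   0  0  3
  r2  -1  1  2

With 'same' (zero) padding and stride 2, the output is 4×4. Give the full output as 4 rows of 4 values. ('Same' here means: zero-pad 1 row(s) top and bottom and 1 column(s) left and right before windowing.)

4 -3 26 -5
5 8 18 17
25 13 10 30
-3 24 15 3

Output[0,0]: The receptive field on the zero-padded input at this output position is [0 0 0 / 0 2 -3 / 0 9 2]. Elementwise product with the kernel and sum: 0·1 + -3·3 + 0·-1 + 9·1 + 2·2.
Output[0,1]: The receptive field on the zero-padded input at this output position is [0 0 0 / -3 -1 -2 / 2 9 -2]. Elementwise product with the kernel and sum: 0·1 + -2·3 + 2·-1 + 9·1 + -2·2.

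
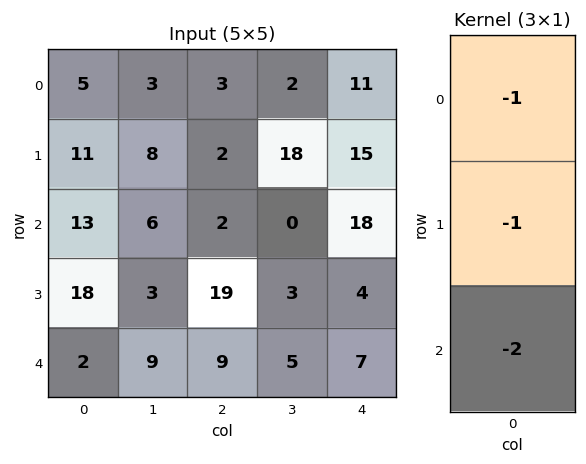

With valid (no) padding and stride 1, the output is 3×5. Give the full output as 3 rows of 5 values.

Output[0,0]: The receptive field on the input at this output position is [5 / 11 / 13]. Elementwise product with the kernel and sum: 5·-1 + 11·-1 + 13·-2.
Output[0,1]: The receptive field on the input at this output position is [3 / 8 / 6]. Elementwise product with the kernel and sum: 3·-1 + 8·-1 + 6·-2.

-42 -23 -9 -20 -62
-60 -20 -42 -24 -41
-35 -27 -39 -13 -36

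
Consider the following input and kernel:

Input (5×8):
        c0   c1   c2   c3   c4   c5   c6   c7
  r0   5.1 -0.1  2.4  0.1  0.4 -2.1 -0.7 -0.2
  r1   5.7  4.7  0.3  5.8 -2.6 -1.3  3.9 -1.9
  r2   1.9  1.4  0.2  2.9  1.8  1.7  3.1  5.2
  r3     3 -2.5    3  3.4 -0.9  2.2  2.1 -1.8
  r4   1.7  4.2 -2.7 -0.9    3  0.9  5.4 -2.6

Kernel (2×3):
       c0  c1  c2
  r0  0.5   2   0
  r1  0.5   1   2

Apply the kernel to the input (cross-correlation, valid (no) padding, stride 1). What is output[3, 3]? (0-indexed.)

4.25

The receptive field on the input at this output position is [3.4 -0.9 2.2 / -0.9 3 0.9]. Elementwise product with the kernel and sum: 3.4·0.5 + -0.9·2 + -0.9·0.5 + 3·1 + 0.9·2.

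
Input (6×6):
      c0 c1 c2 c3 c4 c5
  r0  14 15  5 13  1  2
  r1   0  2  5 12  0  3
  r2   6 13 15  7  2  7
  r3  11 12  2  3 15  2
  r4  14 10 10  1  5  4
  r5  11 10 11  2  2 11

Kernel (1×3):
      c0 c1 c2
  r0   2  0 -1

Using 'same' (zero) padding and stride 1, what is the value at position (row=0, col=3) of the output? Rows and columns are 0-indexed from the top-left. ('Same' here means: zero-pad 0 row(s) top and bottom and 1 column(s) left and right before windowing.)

The receptive field on the zero-padded input at this output position is [5 13 1]. Elementwise product with the kernel and sum: 5·2 + 1·-1.

9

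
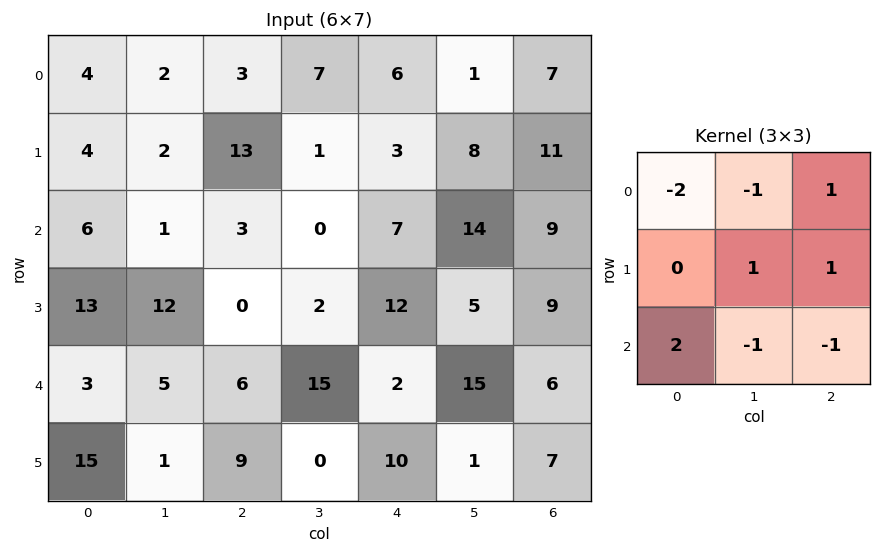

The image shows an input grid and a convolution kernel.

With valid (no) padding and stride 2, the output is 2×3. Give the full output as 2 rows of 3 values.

16 -4 4
-3 10 -22

Output[0,0]: The receptive field on the input at this output position is [4 2 3 / 4 2 13 / 6 1 3]. Elementwise product with the kernel and sum: 4·-2 + 2·-1 + 3·1 + 2·1 + 13·1 + 6·2 + 1·-1 + 3·-1.
Output[0,1]: The receptive field on the input at this output position is [3 7 6 / 13 1 3 / 3 0 7]. Elementwise product with the kernel and sum: 3·-2 + 7·-1 + 6·1 + 1·1 + 3·1 + 3·2 + 0·-1 + 7·-1.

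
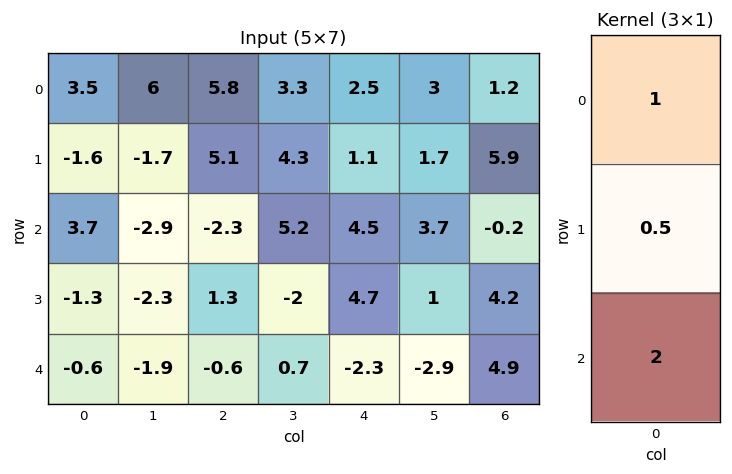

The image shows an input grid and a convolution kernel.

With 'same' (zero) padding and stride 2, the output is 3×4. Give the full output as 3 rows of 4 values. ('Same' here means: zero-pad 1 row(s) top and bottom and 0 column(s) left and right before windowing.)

Output[0,0]: The receptive field on the zero-padded input at this output position is [0 / 3.5 / -1.6]. Elementwise product with the kernel and sum: 0·1 + 3.5·0.5 + -1.6·2.

-1.45 13.1 3.45 12.4
-2.35 6.55 12.75 14.2
-1.6 1 3.55 6.65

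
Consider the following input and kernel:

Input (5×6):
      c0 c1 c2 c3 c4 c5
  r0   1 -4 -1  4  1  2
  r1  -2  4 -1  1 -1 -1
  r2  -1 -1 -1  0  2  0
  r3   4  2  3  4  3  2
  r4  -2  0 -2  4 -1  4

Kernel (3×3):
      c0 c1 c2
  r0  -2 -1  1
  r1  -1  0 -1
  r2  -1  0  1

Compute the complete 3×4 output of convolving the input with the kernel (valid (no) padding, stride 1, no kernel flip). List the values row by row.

Output[0,0]: The receptive field on the input at this output position is [1 -4 -1 / -2 4 -1 / -1 -1 -1]. Elementwise product with the kernel and sum: 1·-2 + -4·-1 + -1·1 + -2·-1 + -1·-1 + -1·-1 + -1·1.
Output[0,1]: The receptive field on the input at this output position is [-4 -1 4 / 4 -1 1 / -1 -1 0]. Elementwise product with the kernel and sum: -4·-2 + -1·-1 + 4·1 + 4·-1 + 1·-1 + -1·-1 + 0·1.

4 9 4 -7
0 -3 -1 -4
-5 1 -1 -8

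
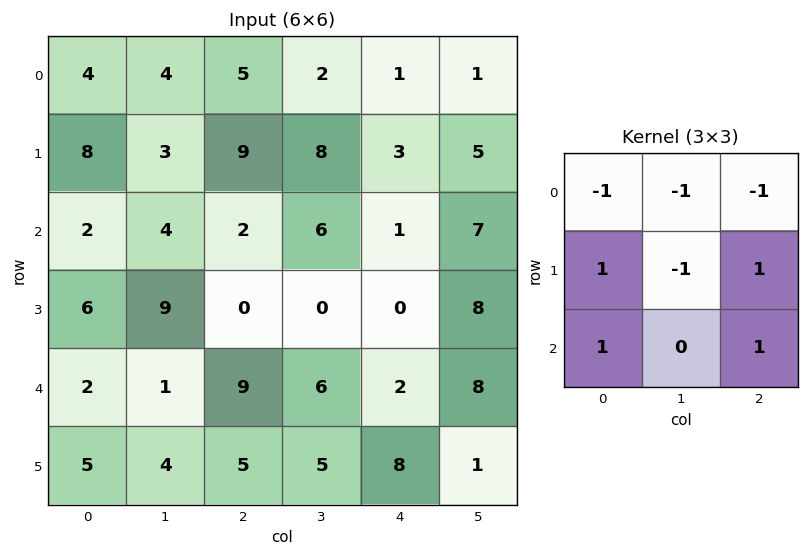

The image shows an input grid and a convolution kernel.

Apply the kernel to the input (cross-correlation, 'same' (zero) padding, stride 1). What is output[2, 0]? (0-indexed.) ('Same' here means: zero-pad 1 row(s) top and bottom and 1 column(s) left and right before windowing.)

The receptive field on the zero-padded input at this output position is [0 8 3 / 0 2 4 / 0 6 9]. Elementwise product with the kernel and sum: 0·-1 + 8·-1 + 3·-1 + 0·1 + 2·-1 + 4·1 + 0·1 + 9·1.

0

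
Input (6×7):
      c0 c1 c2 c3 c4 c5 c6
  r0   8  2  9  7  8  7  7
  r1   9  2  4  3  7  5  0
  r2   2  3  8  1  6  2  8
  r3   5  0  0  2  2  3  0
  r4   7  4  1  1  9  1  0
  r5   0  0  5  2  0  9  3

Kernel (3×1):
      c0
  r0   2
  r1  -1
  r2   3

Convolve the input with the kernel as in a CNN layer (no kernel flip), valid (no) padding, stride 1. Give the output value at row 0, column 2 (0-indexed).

The receptive field on the input at this output position is [9 / 4 / 8]. Elementwise product with the kernel and sum: 9·2 + 4·-1 + 8·3.

38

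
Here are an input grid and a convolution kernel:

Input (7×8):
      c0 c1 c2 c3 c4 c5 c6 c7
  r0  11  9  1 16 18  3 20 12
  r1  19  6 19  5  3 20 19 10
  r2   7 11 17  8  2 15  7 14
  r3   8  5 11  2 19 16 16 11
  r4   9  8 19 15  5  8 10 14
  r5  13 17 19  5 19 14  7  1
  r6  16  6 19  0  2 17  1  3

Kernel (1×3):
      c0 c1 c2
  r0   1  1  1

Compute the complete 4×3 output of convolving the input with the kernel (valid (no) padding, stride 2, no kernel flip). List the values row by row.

21 35 41
35 27 24
36 39 23
41 21 20

Output[0,0]: The receptive field on the input at this output position is [11 9 1]. Elementwise product with the kernel and sum: 11·1 + 9·1 + 1·1.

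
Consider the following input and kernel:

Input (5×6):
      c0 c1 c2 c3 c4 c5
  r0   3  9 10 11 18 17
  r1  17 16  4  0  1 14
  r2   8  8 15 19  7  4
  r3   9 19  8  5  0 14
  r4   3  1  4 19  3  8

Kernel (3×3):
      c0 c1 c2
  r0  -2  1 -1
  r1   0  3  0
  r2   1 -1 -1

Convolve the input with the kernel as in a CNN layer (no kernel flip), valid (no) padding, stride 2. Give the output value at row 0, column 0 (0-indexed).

The receptive field on the input at this output position is [3 9 10 / 17 16 4 / 8 8 15]. Elementwise product with the kernel and sum: 3·-2 + 9·1 + 10·-1 + 16·3 + 8·1 + 8·-1 + 15·-1.

26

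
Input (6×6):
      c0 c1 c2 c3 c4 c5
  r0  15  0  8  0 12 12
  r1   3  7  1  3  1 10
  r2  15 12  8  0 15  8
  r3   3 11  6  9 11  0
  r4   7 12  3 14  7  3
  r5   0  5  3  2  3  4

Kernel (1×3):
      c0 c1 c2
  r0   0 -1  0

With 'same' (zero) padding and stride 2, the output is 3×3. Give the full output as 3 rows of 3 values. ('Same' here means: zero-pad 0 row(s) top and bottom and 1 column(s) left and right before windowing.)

-15 -8 -12
-15 -8 -15
-7 -3 -7

Output[0,0]: The receptive field on the zero-padded input at this output position is [0 15 0]. Elementwise product with the kernel and sum: 15·-1.
Output[0,1]: The receptive field on the zero-padded input at this output position is [0 8 0]. Elementwise product with the kernel and sum: 8·-1.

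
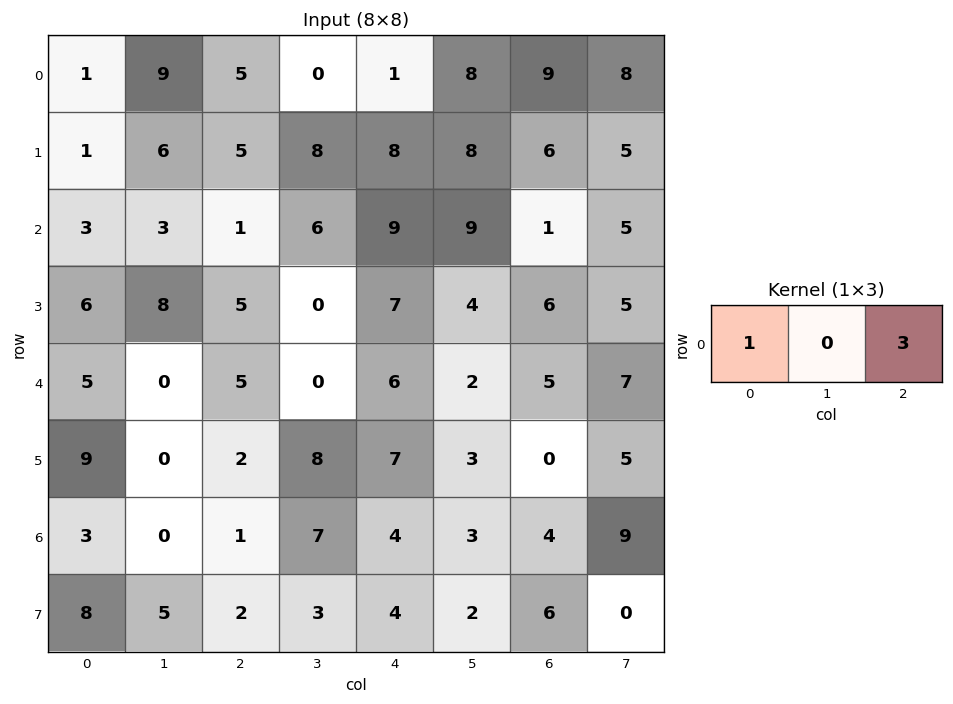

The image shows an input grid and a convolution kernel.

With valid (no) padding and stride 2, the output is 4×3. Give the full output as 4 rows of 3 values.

16 8 28
6 28 12
20 23 21
6 13 16

Output[0,0]: The receptive field on the input at this output position is [1 9 5]. Elementwise product with the kernel and sum: 1·1 + 5·3.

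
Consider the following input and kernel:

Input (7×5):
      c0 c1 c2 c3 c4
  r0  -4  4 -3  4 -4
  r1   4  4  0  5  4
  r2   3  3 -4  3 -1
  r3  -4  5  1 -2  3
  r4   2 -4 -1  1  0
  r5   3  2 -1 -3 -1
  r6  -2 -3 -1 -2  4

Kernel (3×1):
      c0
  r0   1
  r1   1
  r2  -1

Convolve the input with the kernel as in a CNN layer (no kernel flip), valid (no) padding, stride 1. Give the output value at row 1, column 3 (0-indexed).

The receptive field on the input at this output position is [5 / 3 / -2]. Elementwise product with the kernel and sum: 5·1 + 3·1 + -2·-1.

10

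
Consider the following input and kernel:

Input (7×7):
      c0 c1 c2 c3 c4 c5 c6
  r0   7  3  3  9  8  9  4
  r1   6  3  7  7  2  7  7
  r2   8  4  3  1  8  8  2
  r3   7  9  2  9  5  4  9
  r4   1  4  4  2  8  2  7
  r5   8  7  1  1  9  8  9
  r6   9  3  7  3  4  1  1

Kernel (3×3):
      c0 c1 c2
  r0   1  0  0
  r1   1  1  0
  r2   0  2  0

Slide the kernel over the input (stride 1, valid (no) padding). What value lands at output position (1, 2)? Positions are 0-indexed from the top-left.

The receptive field on the input at this output position is [7 7 2 / 3 1 8 / 2 9 5]. Elementwise product with the kernel and sum: 7·1 + 3·1 + 1·1 + 9·2.

29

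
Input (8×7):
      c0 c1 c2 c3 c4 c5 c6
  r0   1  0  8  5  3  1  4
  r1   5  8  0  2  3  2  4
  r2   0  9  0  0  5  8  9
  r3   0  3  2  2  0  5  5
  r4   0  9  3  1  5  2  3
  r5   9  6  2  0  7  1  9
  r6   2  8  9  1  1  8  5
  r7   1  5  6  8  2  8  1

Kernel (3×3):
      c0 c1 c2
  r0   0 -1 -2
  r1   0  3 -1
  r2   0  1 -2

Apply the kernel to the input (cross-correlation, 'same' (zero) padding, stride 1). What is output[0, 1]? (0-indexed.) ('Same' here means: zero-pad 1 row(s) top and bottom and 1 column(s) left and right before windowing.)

The receptive field on the zero-padded input at this output position is [0 0 0 / 1 0 8 / 5 8 0]. Elementwise product with the kernel and sum: 0·-1 + 0·-2 + 0·3 + 8·-1 + 8·1 + 0·-2.

0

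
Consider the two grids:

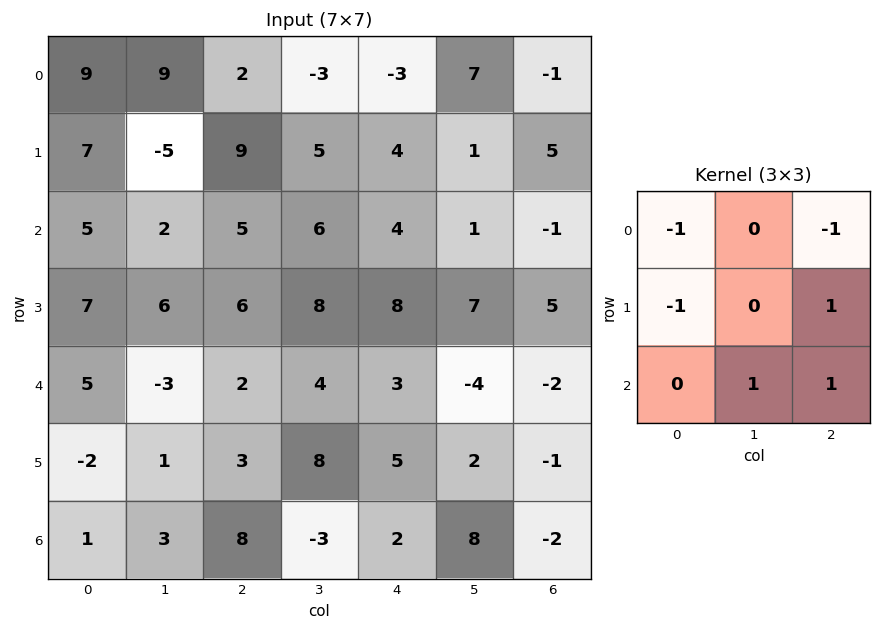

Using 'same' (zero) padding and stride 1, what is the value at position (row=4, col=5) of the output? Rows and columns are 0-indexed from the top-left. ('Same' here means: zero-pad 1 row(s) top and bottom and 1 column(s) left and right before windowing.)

-17

The receptive field on the zero-padded input at this output position is [8 7 5 / 3 -4 -2 / 5 2 -1]. Elementwise product with the kernel and sum: 8·-1 + 5·-1 + 3·-1 + -2·1 + 2·1 + -1·1.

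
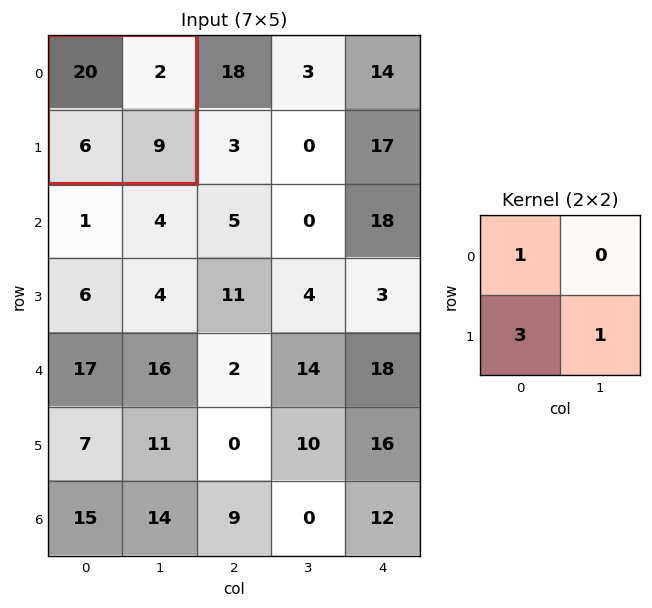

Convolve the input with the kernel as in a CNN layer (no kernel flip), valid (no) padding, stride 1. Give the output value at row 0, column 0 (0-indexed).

47

The receptive field on the input at this output position is [20 2 / 6 9]. Elementwise product with the kernel and sum: 20·1 + 6·3 + 9·1.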